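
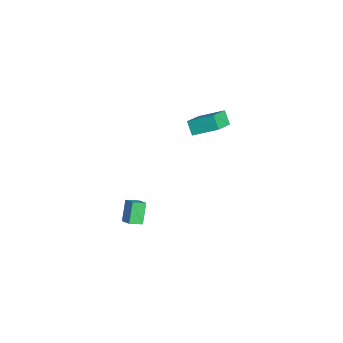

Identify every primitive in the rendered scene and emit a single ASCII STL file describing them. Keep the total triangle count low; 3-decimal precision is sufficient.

solid 
facet normal -0.537 0.302 0.788
outer loop
vertex 2.807 -3.314 -2.578
vertex 2.765 -2.531 -2.907
vertex 2.083 -3.526 -2.99
endloop
endfacet
facet normal 0.049 -0.921 0.387
outer loop
vertex 2.835 -3.949 -4.093
vertex 2.807 -3.314 -2.578
vertex 2.083 -3.526 -2.99
endloop
endfacet
facet normal -0.537 0.302 0.787
outer loop
vertex 2.083 -3.526 -2.99
vertex 2.765 -2.531 -2.907
vertex 2.041 -2.744 -3.319
endloop
endfacet
facet normal -0.842 -0.247 -0.479
outer loop
vertex 2.041 -2.744 -3.319
vertex 2.835 -3.949 -4.093
vertex 2.083 -3.526 -2.99
endloop
endfacet
facet normal 0.842 0.247 0.480
outer loop
vertex 2.807 -3.314 -2.578
vertex 3.517 -2.954 -4.01
vertex 2.765 -2.531 -2.907
endloop
endfacet
facet normal 0.051 -0.921 0.387
outer loop
vertex 3.559 -3.736 -3.681
vertex 2.807 -3.314 -2.578
vertex 2.835 -3.949 -4.093
endloop
endfacet
facet normal 0.842 0.247 0.480
outer loop
vertex 3.559 -3.736 -3.681
vertex 3.517 -2.954 -4.01
vertex 2.807 -3.314 -2.578
endloop
endfacet
facet normal -0.050 0.921 -0.387
outer loop
vertex 2.765 -2.531 -2.907
vertex 3.517 -2.954 -4.01
vertex 2.041 -2.744 -3.319
endloop
endfacet
facet normal -0.842 -0.247 -0.480
outer loop
vertex 2.793 -3.166 -4.422
vertex 2.835 -3.949 -4.093
vertex 2.041 -2.744 -3.319
endloop
endfacet
facet normal -0.050 0.921 -0.386
outer loop
vertex 2.041 -2.744 -3.319
vertex 3.517 -2.954 -4.01
vertex 2.793 -3.166 -4.422
endloop
endfacet
facet normal 0.537 -0.302 -0.788
outer loop
vertex 2.793 -3.166 -4.422
vertex 3.559 -3.736 -3.681
vertex 2.835 -3.949 -4.093
endloop
endfacet
facet normal 0.537 -0.303 -0.788
outer loop
vertex 3.517 -2.954 -4.01
vertex 3.559 -3.736 -3.681
vertex 2.793 -3.166 -4.422
endloop
endfacet
facet normal -0.666 0.553 -0.501
outer loop
vertex 1.793 0.785 3.075
vertex 2.365 2.075 3.74
vertex 2.404 0.879 2.367
endloop
endfacet
facet normal -0.367 -0.827 -0.426
outer loop
vertex 3.695 -0.195 3.34
vertex 1.793 0.785 3.075
vertex 2.404 0.879 2.367
endloop
endfacet
facet normal -0.665 0.554 -0.501
outer loop
vertex 2.404 0.879 2.367
vertex 2.365 2.075 3.74
vertex 2.977 2.169 3.032
endloop
endfacet
facet normal 0.650 0.099 -0.753
outer loop
vertex 2.977 2.169 3.032
vertex 3.695 -0.195 3.34
vertex 2.404 0.879 2.367
endloop
endfacet
facet normal -0.650 -0.100 0.753
outer loop
vertex 1.793 0.785 3.075
vertex 3.656 1.001 4.713
vertex 2.365 2.075 3.74
endloop
endfacet
facet normal -0.367 -0.827 -0.427
outer loop
vertex 3.083 -0.289 4.048
vertex 1.793 0.785 3.075
vertex 3.695 -0.195 3.34
endloop
endfacet
facet normal -0.651 -0.099 0.753
outer loop
vertex 3.083 -0.289 4.048
vertex 3.656 1.001 4.713
vertex 1.793 0.785 3.075
endloop
endfacet
facet normal 0.366 0.827 0.427
outer loop
vertex 2.365 2.075 3.74
vertex 3.656 1.001 4.713
vertex 2.977 2.169 3.032
endloop
endfacet
facet normal 0.651 0.100 -0.753
outer loop
vertex 4.267 1.095 4.005
vertex 3.695 -0.195 3.34
vertex 2.977 2.169 3.032
endloop
endfacet
facet normal 0.367 0.827 0.426
outer loop
vertex 2.977 2.169 3.032
vertex 3.656 1.001 4.713
vertex 4.267 1.095 4.005
endloop
endfacet
facet normal 0.665 -0.553 0.501
outer loop
vertex 4.267 1.095 4.005
vertex 3.083 -0.289 4.048
vertex 3.695 -0.195 3.34
endloop
endfacet
facet normal 0.665 -0.554 0.501
outer loop
vertex 3.656 1.001 4.713
vertex 3.083 -0.289 4.048
vertex 4.267 1.095 4.005
endloop
endfacet

endsolid


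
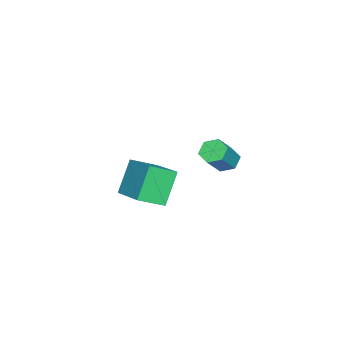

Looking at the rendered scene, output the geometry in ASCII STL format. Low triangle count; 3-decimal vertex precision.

solid 
facet normal -0.630 -0.699 -0.339
outer loop
vertex 0.463 0.378 3.993
vertex -0.157 1.161 3.532
vertex 1.27 0.268 2.721
endloop
endfacet
facet normal 0.564 -0.711 0.419
outer loop
vertex 2.397 1.519 3.328
vertex 0.463 0.378 3.993
vertex 1.27 0.268 2.721
endloop
endfacet
facet normal -0.630 -0.699 -0.339
outer loop
vertex 1.27 0.268 2.721
vertex -0.157 1.161 3.532
vertex 0.65 1.051 2.26
endloop
endfacet
facet normal 0.534 -0.073 -0.842
outer loop
vertex 0.65 1.051 2.26
vertex 2.397 1.519 3.328
vertex 1.27 0.268 2.721
endloop
endfacet
facet normal -0.534 0.073 0.842
outer loop
vertex 0.463 0.378 3.993
vertex 0.97 2.412 4.139
vertex -0.157 1.161 3.532
endloop
endfacet
facet normal 0.564 -0.711 0.419
outer loop
vertex 1.59 1.629 4.6
vertex 0.463 0.378 3.993
vertex 2.397 1.519 3.328
endloop
endfacet
facet normal -0.534 0.073 0.842
outer loop
vertex 1.59 1.629 4.6
vertex 0.97 2.412 4.139
vertex 0.463 0.378 3.993
endloop
endfacet
facet normal -0.564 0.711 -0.419
outer loop
vertex -0.157 1.161 3.532
vertex 0.97 2.412 4.139
vertex 0.65 1.051 2.26
endloop
endfacet
facet normal 0.534 -0.073 -0.842
outer loop
vertex 1.777 2.302 2.867
vertex 2.397 1.519 3.328
vertex 0.65 1.051 2.26
endloop
endfacet
facet normal -0.564 0.711 -0.419
outer loop
vertex 0.65 1.051 2.26
vertex 0.97 2.412 4.139
vertex 1.777 2.302 2.867
endloop
endfacet
facet normal 0.630 0.699 0.339
outer loop
vertex 1.777 2.302 2.867
vertex 1.59 1.629 4.6
vertex 2.397 1.519 3.328
endloop
endfacet
facet normal 0.630 0.699 0.339
outer loop
vertex 0.97 2.412 4.139
vertex 1.59 1.629 4.6
vertex 1.777 2.302 2.867
endloop
endfacet
facet normal -0.685 0.118 -0.719
outer loop
vertex -2.753 2.54 2.059
vertex -3.166 2.598 2.462
vertex -2.882 3.066 2.268
endloop
endfacet
facet normal 0.693 0.406 -0.595
outer loop
vertex -2.753 2.54 2.059
vertex -2.882 3.066 2.268
vertex -1.841 2.383 3.014
endloop
endfacet
facet normal 0.693 0.407 -0.594
outer loop
vertex -1.841 2.383 3.014
vertex -2.882 3.066 2.268
vertex -1.97 2.909 3.224
endloop
endfacet
facet normal 0.686 -0.119 0.718
outer loop
vertex -1.841 2.383 3.014
vertex -1.97 2.909 3.224
vertex -2.254 2.442 3.418
endloop
endfacet
facet normal -0.685 0.118 -0.719
outer loop
vertex -2.882 3.066 2.268
vertex -3.166 2.598 2.462
vertex -3.295 3.124 2.671
endloop
endfacet
facet normal 0.154 0.988 0.015
outer loop
vertex -2.882 3.066 2.268
vertex -3.295 3.124 2.671
vertex -1.97 2.909 3.224
endloop
endfacet
facet normal 0.154 0.988 0.015
outer loop
vertex -1.97 2.909 3.224
vertex -3.295 3.124 2.671
vertex -2.383 2.967 3.627
endloop
endfacet
facet normal 0.685 -0.118 0.719
outer loop
vertex -1.97 2.909 3.224
vertex -2.383 2.967 3.627
vertex -2.254 2.442 3.418
endloop
endfacet
facet normal -0.686 0.117 -0.718
outer loop
vertex -3.295 3.124 2.671
vertex -3.166 2.598 2.462
vertex -3.579 2.657 2.866
endloop
endfacet
facet normal -0.539 0.582 0.609
outer loop
vertex -3.295 3.124 2.671
vertex -3.579 2.657 2.866
vertex -2.383 2.967 3.627
endloop
endfacet
facet normal -0.539 0.581 0.610
outer loop
vertex -2.383 2.967 3.627
vertex -3.579 2.657 2.866
vertex -2.667 2.5 3.821
endloop
endfacet
facet normal 0.685 -0.118 0.719
outer loop
vertex -2.383 2.967 3.627
vertex -2.667 2.5 3.821
vertex -2.254 2.442 3.418
endloop
endfacet
facet normal -0.686 0.119 -0.718
outer loop
vertex -3.579 2.657 2.866
vertex -3.166 2.598 2.462
vertex -3.45 2.131 2.656
endloop
endfacet
facet normal -0.693 -0.407 0.595
outer loop
vertex -3.579 2.657 2.866
vertex -3.45 2.131 2.656
vertex -2.667 2.5 3.821
endloop
endfacet
facet normal -0.694 -0.406 0.595
outer loop
vertex -2.667 2.5 3.821
vertex -3.45 2.131 2.656
vertex -2.538 1.974 3.612
endloop
endfacet
facet normal 0.685 -0.118 0.719
outer loop
vertex -2.667 2.5 3.821
vertex -2.538 1.974 3.612
vertex -2.254 2.442 3.418
endloop
endfacet
facet normal -0.685 0.118 -0.719
outer loop
vertex -3.45 2.131 2.656
vertex -3.166 2.598 2.462
vertex -3.037 2.073 2.253
endloop
endfacet
facet normal -0.154 -0.988 -0.015
outer loop
vertex -3.45 2.131 2.656
vertex -3.037 2.073 2.253
vertex -2.538 1.974 3.612
endloop
endfacet
facet normal -0.154 -0.988 -0.015
outer loop
vertex -2.538 1.974 3.612
vertex -3.037 2.073 2.253
vertex -2.125 1.916 3.209
endloop
endfacet
facet normal 0.685 -0.118 0.719
outer loop
vertex -2.538 1.974 3.612
vertex -2.125 1.916 3.209
vertex -2.254 2.442 3.418
endloop
endfacet
facet normal -0.685 0.118 -0.719
outer loop
vertex -3.037 2.073 2.253
vertex -3.166 2.598 2.462
vertex -2.753 2.54 2.059
endloop
endfacet
facet normal 0.539 -0.581 -0.610
outer loop
vertex -3.037 2.073 2.253
vertex -2.753 2.54 2.059
vertex -2.125 1.916 3.209
endloop
endfacet
facet normal 0.538 -0.582 -0.610
outer loop
vertex -2.125 1.916 3.209
vertex -2.753 2.54 2.059
vertex -1.841 2.383 3.014
endloop
endfacet
facet normal 0.686 -0.117 0.718
outer loop
vertex -2.125 1.916 3.209
vertex -1.841 2.383 3.014
vertex -2.254 2.442 3.418
endloop
endfacet

endsolid


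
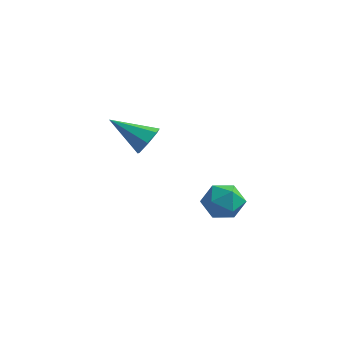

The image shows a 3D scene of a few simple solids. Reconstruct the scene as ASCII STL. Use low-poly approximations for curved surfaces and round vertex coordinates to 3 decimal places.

solid 
facet normal -0.478 0.621 0.621
outer loop
vertex 2.969 -0.834 -2.807
vertex 3.142 -1.361 -2.147
vertex 3.694 -0.731 -2.352
endloop
endfacet
facet normal -0.188 0.979 0.077
outer loop
vertex 2.969 -0.834 -2.807
vertex 3.694 -0.731 -2.352
vertex 3.711 -0.66 -3.211
endloop
endfacet
facet normal -0.456 0.715 -0.530
outer loop
vertex 2.969 -0.834 -2.807
vertex 3.711 -0.66 -3.211
vertex 3.17 -1.247 -3.537
endloop
endfacet
facet normal -0.912 0.194 -0.361
outer loop
vertex 2.969 -0.834 -2.807
vertex 3.17 -1.247 -3.537
vertex 2.818 -1.68 -2.88
endloop
endfacet
facet normal -0.927 0.135 0.351
outer loop
vertex 2.969 -0.834 -2.807
vertex 2.818 -1.68 -2.88
vertex 3.142 -1.361 -2.147
endloop
endfacet
facet normal 0.515 0.853 0.081
outer loop
vertex 3.711 -0.66 -3.211
vertex 3.694 -0.731 -2.352
vertex 4.342 -1.08 -2.8
endloop
endfacet
facet normal 0.045 0.274 0.961
outer loop
vertex 3.694 -0.731 -2.352
vertex 3.142 -1.361 -2.147
vertex 3.99 -1.513 -2.143
endloop
endfacet
facet normal -0.681 -0.511 0.524
outer loop
vertex 3.142 -1.361 -2.147
vertex 2.818 -1.68 -2.88
vertex 3.449 -2.1 -2.469
endloop
endfacet
facet normal -0.658 -0.417 -0.627
outer loop
vertex 2.818 -1.68 -2.88
vertex 3.17 -1.247 -3.537
vertex 3.466 -2.029 -3.328
endloop
endfacet
facet normal 0.081 0.426 -0.901
outer loop
vertex 3.17 -1.247 -3.537
vertex 3.711 -0.66 -3.211
vertex 4.018 -1.399 -3.533
endloop
endfacet
facet normal 0.912 -0.194 0.361
outer loop
vertex 4.191 -1.926 -2.873
vertex 4.342 -1.08 -2.8
vertex 3.99 -1.513 -2.143
endloop
endfacet
facet normal 0.456 -0.715 0.530
outer loop
vertex 4.191 -1.926 -2.873
vertex 3.99 -1.513 -2.143
vertex 3.449 -2.1 -2.469
endloop
endfacet
facet normal 0.188 -0.979 -0.077
outer loop
vertex 4.191 -1.926 -2.873
vertex 3.449 -2.1 -2.469
vertex 3.466 -2.029 -3.328
endloop
endfacet
facet normal 0.478 -0.621 -0.621
outer loop
vertex 4.191 -1.926 -2.873
vertex 3.466 -2.029 -3.328
vertex 4.018 -1.399 -3.533
endloop
endfacet
facet normal 0.927 -0.135 -0.351
outer loop
vertex 4.191 -1.926 -2.873
vertex 4.018 -1.399 -3.533
vertex 4.342 -1.08 -2.8
endloop
endfacet
facet normal 0.658 0.417 0.627
outer loop
vertex 3.99 -1.513 -2.143
vertex 4.342 -1.08 -2.8
vertex 3.694 -0.731 -2.352
endloop
endfacet
facet normal -0.081 -0.426 0.901
outer loop
vertex 3.449 -2.1 -2.469
vertex 3.99 -1.513 -2.143
vertex 3.142 -1.361 -2.147
endloop
endfacet
facet normal -0.515 -0.853 -0.081
outer loop
vertex 3.466 -2.029 -3.328
vertex 3.449 -2.1 -2.469
vertex 2.818 -1.68 -2.88
endloop
endfacet
facet normal -0.045 -0.274 -0.961
outer loop
vertex 4.018 -1.399 -3.533
vertex 3.466 -2.029 -3.328
vertex 3.17 -1.247 -3.537
endloop
endfacet
facet normal 0.681 0.511 -0.524
outer loop
vertex 4.342 -1.08 -2.8
vertex 4.018 -1.399 -3.533
vertex 3.711 -0.66 -3.211
endloop
endfacet
facet normal 0.840 0.147 -0.523
outer loop
vertex 0.16 0.253 -1.059
vertex -0.227 0.321 -1.662
vertex -0.027 0.832 -1.197
endloop
endfacet
facet normal 0.135 0.271 0.953
outer loop
vertex 0.16 0.253 -1.059
vertex -0.027 0.832 -1.197
vertex -1.713 0.059 -0.738
endloop
endfacet
facet normal 0.840 0.147 -0.523
outer loop
vertex -0.027 0.832 -1.197
vertex -0.227 0.321 -1.662
vertex -0.365 1.027 -1.685
endloop
endfacet
facet normal -0.244 0.830 0.501
outer loop
vertex -0.027 0.832 -1.197
vertex -0.365 1.027 -1.685
vertex -1.713 0.059 -0.738
endloop
endfacet
facet normal 0.840 0.147 -0.523
outer loop
vertex -0.365 1.027 -1.685
vertex -0.227 0.321 -1.662
vertex -0.599 0.69 -2.156
endloop
endfacet
facet normal -0.658 0.727 -0.193
outer loop
vertex -0.365 1.027 -1.685
vertex -0.599 0.69 -2.156
vertex -1.713 0.059 -0.738
endloop
endfacet
facet normal 0.840 0.147 -0.523
outer loop
vertex -0.599 0.69 -2.156
vertex -0.227 0.321 -1.662
vertex -0.553 0.074 -2.255
endloop
endfacet
facet normal -0.794 0.038 -0.607
outer loop
vertex -0.599 0.69 -2.156
vertex -0.553 0.074 -2.255
vertex -1.713 0.059 -0.738
endloop
endfacet
facet normal 0.839 0.148 -0.523
outer loop
vertex -0.553 0.074 -2.255
vertex -0.227 0.321 -1.662
vertex -0.261 -0.355 -1.908
endloop
endfacet
facet normal -0.549 -0.719 -0.427
outer loop
vertex -0.553 0.074 -2.255
vertex -0.261 -0.355 -1.908
vertex -1.713 0.059 -0.738
endloop
endfacet
facet normal 0.840 0.148 -0.522
outer loop
vertex -0.261 -0.355 -1.908
vertex -0.227 0.321 -1.662
vertex 0.056 -0.276 -1.376
endloop
endfacet
facet normal -0.109 -0.972 0.209
outer loop
vertex -0.261 -0.355 -1.908
vertex 0.056 -0.276 -1.376
vertex -1.713 0.059 -0.738
endloop
endfacet
facet normal 0.840 0.148 -0.522
outer loop
vertex 0.056 -0.276 -1.376
vertex -0.227 0.321 -1.662
vertex 0.16 0.253 -1.059
endloop
endfacet
facet normal 0.196 -0.532 0.824
outer loop
vertex 0.056 -0.276 -1.376
vertex 0.16 0.253 -1.059
vertex -1.713 0.059 -0.738
endloop
endfacet

endsolid


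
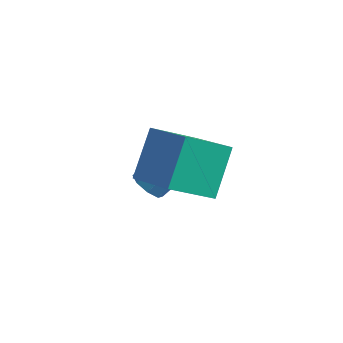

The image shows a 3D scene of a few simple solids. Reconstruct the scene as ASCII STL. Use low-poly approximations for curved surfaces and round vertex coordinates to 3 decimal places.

solid 
facet normal -0.409 -0.583 -0.702
outer loop
vertex -1.304 2.838 -4.401
vertex -1.622 3.314 -4.611
vertex -1.074 3.074 -4.731
endloop
endfacet
facet normal 0.768 -0.636 0.081
outer loop
vertex -1.304 2.838 -4.401
vertex -1.074 3.074 -4.731
vertex -0.58 3.87 -3.158
endloop
endfacet
facet normal 0.768 -0.636 0.080
outer loop
vertex -0.58 3.87 -3.158
vertex -1.074 3.074 -4.731
vertex -0.35 4.106 -3.489
endloop
endfacet
facet normal 0.409 0.584 0.701
outer loop
vertex -0.58 3.87 -3.158
vertex -0.35 4.106 -3.489
vertex -0.898 4.346 -3.369
endloop
endfacet
facet normal -0.409 -0.583 -0.702
outer loop
vertex -1.074 3.074 -4.731
vertex -1.622 3.314 -4.611
vertex -1.165 3.451 -4.991
endloop
endfacet
facet normal 0.891 -0.091 -0.444
outer loop
vertex -1.074 3.074 -4.731
vertex -1.165 3.451 -4.991
vertex -0.35 4.106 -3.489
endloop
endfacet
facet normal 0.891 -0.091 -0.444
outer loop
vertex -0.35 4.106 -3.489
vertex -1.165 3.451 -4.991
vertex -0.441 4.483 -3.749
endloop
endfacet
facet normal 0.409 0.583 0.702
outer loop
vertex -0.35 4.106 -3.489
vertex -0.441 4.483 -3.749
vertex -0.898 4.346 -3.369
endloop
endfacet
facet normal -0.409 -0.584 -0.702
outer loop
vertex -1.165 3.451 -4.991
vertex -1.622 3.314 -4.611
vertex -1.524 3.748 -5.029
endloop
endfacet
facet normal 0.493 0.506 -0.708
outer loop
vertex -1.165 3.451 -4.991
vertex -1.524 3.748 -5.029
vertex -0.441 4.483 -3.749
endloop
endfacet
facet normal 0.492 0.507 -0.708
outer loop
vertex -0.441 4.483 -3.749
vertex -1.524 3.748 -5.029
vertex -0.8 4.78 -3.786
endloop
endfacet
facet normal 0.409 0.582 0.702
outer loop
vertex -0.441 4.483 -3.749
vertex -0.8 4.78 -3.786
vertex -0.898 4.346 -3.369
endloop
endfacet
facet normal -0.408 -0.584 -0.702
outer loop
vertex -1.524 3.748 -5.029
vertex -1.622 3.314 -4.611
vertex -1.94 3.79 -4.822
endloop
endfacet
facet normal -0.195 0.807 -0.557
outer loop
vertex -1.524 3.748 -5.029
vertex -1.94 3.79 -4.822
vertex -0.8 4.78 -3.786
endloop
endfacet
facet normal -0.195 0.807 -0.557
outer loop
vertex -0.8 4.78 -3.786
vertex -1.94 3.79 -4.822
vertex -1.216 4.822 -3.579
endloop
endfacet
facet normal 0.408 0.583 0.703
outer loop
vertex -0.8 4.78 -3.786
vertex -1.216 4.822 -3.579
vertex -0.898 4.346 -3.369
endloop
endfacet
facet normal -0.409 -0.584 -0.701
outer loop
vertex -1.94 3.79 -4.822
vertex -1.622 3.314 -4.611
vertex -2.17 3.554 -4.491
endloop
endfacet
facet normal -0.768 0.636 -0.080
outer loop
vertex -1.94 3.79 -4.822
vertex -2.17 3.554 -4.491
vertex -1.216 4.822 -3.579
endloop
endfacet
facet normal -0.768 0.636 -0.081
outer loop
vertex -1.216 4.822 -3.579
vertex -2.17 3.554 -4.491
vertex -1.446 4.586 -3.249
endloop
endfacet
facet normal 0.409 0.583 0.702
outer loop
vertex -1.216 4.822 -3.579
vertex -1.446 4.586 -3.249
vertex -0.898 4.346 -3.369
endloop
endfacet
facet normal -0.409 -0.583 -0.702
outer loop
vertex -2.17 3.554 -4.491
vertex -1.622 3.314 -4.611
vertex -2.079 3.177 -4.231
endloop
endfacet
facet normal -0.891 0.091 0.444
outer loop
vertex -2.17 3.554 -4.491
vertex -2.079 3.177 -4.231
vertex -1.446 4.586 -3.249
endloop
endfacet
facet normal -0.891 0.091 0.444
outer loop
vertex -1.446 4.586 -3.249
vertex -2.079 3.177 -4.231
vertex -1.355 4.209 -2.989
endloop
endfacet
facet normal 0.409 0.583 0.702
outer loop
vertex -1.446 4.586 -3.249
vertex -1.355 4.209 -2.989
vertex -0.898 4.346 -3.369
endloop
endfacet
facet normal -0.409 -0.582 -0.702
outer loop
vertex -2.079 3.177 -4.231
vertex -1.622 3.314 -4.611
vertex -1.72 2.88 -4.194
endloop
endfacet
facet normal -0.492 -0.507 0.708
outer loop
vertex -2.079 3.177 -4.231
vertex -1.72 2.88 -4.194
vertex -1.355 4.209 -2.989
endloop
endfacet
facet normal -0.493 -0.506 0.707
outer loop
vertex -1.355 4.209 -2.989
vertex -1.72 2.88 -4.194
vertex -0.996 3.912 -2.951
endloop
endfacet
facet normal 0.409 0.584 0.702
outer loop
vertex -1.355 4.209 -2.989
vertex -0.996 3.912 -2.951
vertex -0.898 4.346 -3.369
endloop
endfacet
facet normal -0.408 -0.583 -0.703
outer loop
vertex -1.72 2.88 -4.194
vertex -1.622 3.314 -4.611
vertex -1.304 2.838 -4.401
endloop
endfacet
facet normal 0.195 -0.807 0.557
outer loop
vertex -1.72 2.88 -4.194
vertex -1.304 2.838 -4.401
vertex -0.996 3.912 -2.951
endloop
endfacet
facet normal 0.195 -0.807 0.557
outer loop
vertex -0.996 3.912 -2.951
vertex -1.304 2.838 -4.401
vertex -0.58 3.87 -3.158
endloop
endfacet
facet normal 0.408 0.584 0.702
outer loop
vertex -0.996 3.912 -2.951
vertex -0.58 3.87 -3.158
vertex -0.898 4.346 -3.369
endloop
endfacet
facet normal -0.503 -0.689 0.522
outer loop
vertex 0.75 1.811 -0.141
vertex -0.887 2.423 -0.912
vertex 0.951 0.634 -1.501
endloop
endfacet
facet normal 0.857 -0.320 0.404
outer loop
vertex 1.787 1.777 -2.368
vertex 0.75 1.811 -0.141
vertex 0.951 0.634 -1.501
endloop
endfacet
facet normal -0.503 -0.689 0.522
outer loop
vertex 0.951 0.634 -1.501
vertex -0.887 2.423 -0.912
vertex -0.686 1.245 -2.273
endloop
endfacet
facet normal 0.111 -0.651 -0.751
outer loop
vertex -0.686 1.245 -2.273
vertex 1.787 1.777 -2.368
vertex 0.951 0.634 -1.501
endloop
endfacet
facet normal -0.111 0.651 0.751
outer loop
vertex 0.75 1.811 -0.141
vertex -0.051 3.566 -1.779
vertex -0.887 2.423 -0.912
endloop
endfacet
facet normal 0.857 -0.320 0.404
outer loop
vertex 1.586 2.955 -1.007
vertex 0.75 1.811 -0.141
vertex 1.787 1.777 -2.368
endloop
endfacet
facet normal -0.112 0.650 0.751
outer loop
vertex 1.586 2.955 -1.007
vertex -0.051 3.566 -1.779
vertex 0.75 1.811 -0.141
endloop
endfacet
facet normal -0.857 0.320 -0.404
outer loop
vertex -0.887 2.423 -0.912
vertex -0.051 3.566 -1.779
vertex -0.686 1.245 -2.273
endloop
endfacet
facet normal 0.111 -0.650 -0.752
outer loop
vertex 0.15 2.389 -3.139
vertex 1.787 1.777 -2.368
vertex -0.686 1.245 -2.273
endloop
endfacet
facet normal -0.857 0.320 -0.404
outer loop
vertex -0.686 1.245 -2.273
vertex -0.051 3.566 -1.779
vertex 0.15 2.389 -3.139
endloop
endfacet
facet normal 0.503 0.689 -0.522
outer loop
vertex 0.15 2.389 -3.139
vertex 1.586 2.955 -1.007
vertex 1.787 1.777 -2.368
endloop
endfacet
facet normal 0.503 0.689 -0.522
outer loop
vertex -0.051 3.566 -1.779
vertex 1.586 2.955 -1.007
vertex 0.15 2.389 -3.139
endloop
endfacet

endsolid


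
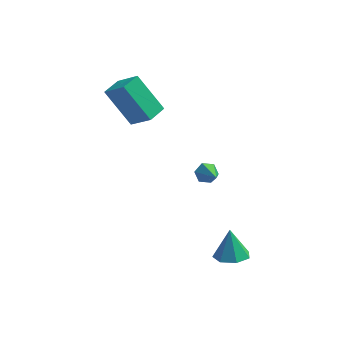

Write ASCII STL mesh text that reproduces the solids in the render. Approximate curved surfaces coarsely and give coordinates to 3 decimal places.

solid 
facet normal 0.114 -0.342 -0.933
outer loop
vertex 4.457 -3.572 -0.904
vertex 3.718 -3.382 -1.064
vertex 4.36 -2.947 -1.145
endloop
endfacet
facet normal 0.821 0.312 0.479
outer loop
vertex 4.457 -3.572 -0.904
vertex 4.36 -2.947 -1.145
vertex 3.562 -2.918 0.204
endloop
endfacet
facet normal 0.114 -0.342 -0.933
outer loop
vertex 4.36 -2.947 -1.145
vertex 3.718 -3.382 -1.064
vertex 3.779 -2.65 -1.325
endloop
endfacet
facet normal 0.392 0.895 0.213
outer loop
vertex 4.36 -2.947 -1.145
vertex 3.779 -2.65 -1.325
vertex 3.562 -2.918 0.204
endloop
endfacet
facet normal 0.115 -0.342 -0.933
outer loop
vertex 3.779 -2.65 -1.325
vertex 3.718 -3.382 -1.064
vertex 3.152 -2.904 -1.309
endloop
endfacet
facet normal -0.371 0.922 0.109
outer loop
vertex 3.779 -2.65 -1.325
vertex 3.152 -2.904 -1.309
vertex 3.562 -2.918 0.204
endloop
endfacet
facet normal 0.116 -0.341 -0.933
outer loop
vertex 3.152 -2.904 -1.309
vertex 3.718 -3.382 -1.064
vertex 2.951 -3.519 -1.109
endloop
endfacet
facet normal -0.895 0.372 0.246
outer loop
vertex 3.152 -2.904 -1.309
vertex 2.951 -3.519 -1.109
vertex 3.562 -2.918 0.204
endloop
endfacet
facet normal 0.116 -0.342 -0.933
outer loop
vertex 2.951 -3.519 -1.109
vertex 3.718 -3.382 -1.064
vertex 3.328 -4.03 -0.875
endloop
endfacet
facet normal -0.784 -0.340 0.520
outer loop
vertex 2.951 -3.519 -1.109
vertex 3.328 -4.03 -0.875
vertex 3.562 -2.918 0.204
endloop
endfacet
facet normal 0.115 -0.341 -0.933
outer loop
vertex 3.328 -4.03 -0.875
vertex 3.718 -3.382 -1.064
vertex 3.998 -4.054 -0.784
endloop
endfacet
facet normal -0.123 -0.678 0.725
outer loop
vertex 3.328 -4.03 -0.875
vertex 3.998 -4.054 -0.784
vertex 3.562 -2.918 0.204
endloop
endfacet
facet normal 0.114 -0.341 -0.933
outer loop
vertex 3.998 -4.054 -0.784
vertex 3.718 -3.382 -1.064
vertex 4.457 -3.572 -0.904
endloop
endfacet
facet normal 0.592 -0.388 0.707
outer loop
vertex 3.998 -4.054 -0.784
vertex 4.457 -3.572 -0.904
vertex 3.562 -2.918 0.204
endloop
endfacet
facet normal -0.394 0.742 -0.542
outer loop
vertex 2.576 -0.607 2.199
vertex 2.316 -0.954 1.913
vertex 2.099 -0.756 2.342
endloop
endfacet
facet normal 0.168 0.348 0.922
outer loop
vertex 2.576 -0.607 2.199
vertex 2.099 -0.756 2.342
vertex 2.864 -1.986 2.667
endloop
endfacet
facet normal -0.396 0.741 -0.542
outer loop
vertex 2.099 -0.756 2.342
vertex 2.316 -0.954 1.913
vertex 1.839 -1.104 2.056
endloop
endfacet
facet normal -0.612 -0.177 0.771
outer loop
vertex 2.099 -0.756 2.342
vertex 1.839 -1.104 2.056
vertex 2.864 -1.986 2.667
endloop
endfacet
facet normal -0.396 0.741 -0.542
outer loop
vertex 1.839 -1.104 2.056
vertex 2.316 -0.954 1.913
vertex 2.056 -1.302 1.627
endloop
endfacet
facet normal -0.657 -0.753 0.015
outer loop
vertex 1.839 -1.104 2.056
vertex 2.056 -1.302 1.627
vertex 2.864 -1.986 2.667
endloop
endfacet
facet normal -0.396 0.741 -0.542
outer loop
vertex 2.056 -1.302 1.627
vertex 2.316 -0.954 1.913
vertex 2.533 -1.152 1.484
endloop
endfacet
facet normal 0.077 -0.805 -0.589
outer loop
vertex 2.056 -1.302 1.627
vertex 2.533 -1.152 1.484
vertex 2.864 -1.986 2.667
endloop
endfacet
facet normal -0.394 0.742 -0.542
outer loop
vertex 2.533 -1.152 1.484
vertex 2.316 -0.954 1.913
vertex 2.793 -0.805 1.77
endloop
endfacet
facet normal 0.855 -0.280 -0.437
outer loop
vertex 2.533 -1.152 1.484
vertex 2.793 -0.805 1.77
vertex 2.864 -1.986 2.667
endloop
endfacet
facet normal -0.394 0.742 -0.542
outer loop
vertex 2.793 -0.805 1.77
vertex 2.316 -0.954 1.913
vertex 2.576 -0.607 2.199
endloop
endfacet
facet normal 0.900 0.296 0.319
outer loop
vertex 2.793 -0.805 1.77
vertex 2.576 -0.607 2.199
vertex 2.864 -1.986 2.667
endloop
endfacet
facet normal -0.592 0.255 0.764
outer loop
vertex -1.507 1.424 4.924
vertex -1.089 2.298 4.957
vertex -2.439 1.903 4.042
endloop
endfacet
facet normal -0.432 -0.901 -0.033
outer loop
vertex -1.231 1.382 2.483
vertex -1.507 1.424 4.924
vertex -2.439 1.903 4.042
endloop
endfacet
facet normal -0.592 0.255 0.764
outer loop
vertex -2.439 1.903 4.042
vertex -1.089 2.298 4.957
vertex -2.021 2.777 4.075
endloop
endfacet
facet normal -0.680 0.350 -0.644
outer loop
vertex -2.021 2.777 4.075
vertex -1.231 1.382 2.483
vertex -2.439 1.903 4.042
endloop
endfacet
facet normal 0.680 -0.350 0.644
outer loop
vertex -1.507 1.424 4.924
vertex 0.119 1.777 3.398
vertex -1.089 2.298 4.957
endloop
endfacet
facet normal -0.432 -0.901 -0.033
outer loop
vertex -0.299 0.903 3.365
vertex -1.507 1.424 4.924
vertex -1.231 1.382 2.483
endloop
endfacet
facet normal 0.680 -0.350 0.644
outer loop
vertex -0.299 0.903 3.365
vertex 0.119 1.777 3.398
vertex -1.507 1.424 4.924
endloop
endfacet
facet normal 0.432 0.901 0.033
outer loop
vertex -1.089 2.298 4.957
vertex 0.119 1.777 3.398
vertex -2.021 2.777 4.075
endloop
endfacet
facet normal -0.680 0.350 -0.644
outer loop
vertex -0.813 2.256 2.516
vertex -1.231 1.382 2.483
vertex -2.021 2.777 4.075
endloop
endfacet
facet normal 0.432 0.901 0.033
outer loop
vertex -2.021 2.777 4.075
vertex 0.119 1.777 3.398
vertex -0.813 2.256 2.516
endloop
endfacet
facet normal 0.592 -0.255 -0.764
outer loop
vertex -0.813 2.256 2.516
vertex -0.299 0.903 3.365
vertex -1.231 1.382 2.483
endloop
endfacet
facet normal 0.592 -0.255 -0.764
outer loop
vertex 0.119 1.777 3.398
vertex -0.299 0.903 3.365
vertex -0.813 2.256 2.516
endloop
endfacet

endsolid


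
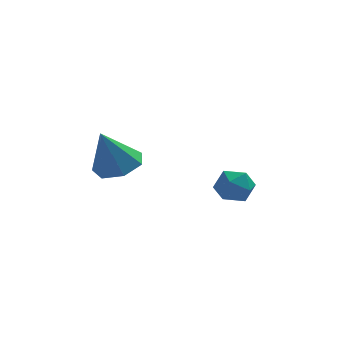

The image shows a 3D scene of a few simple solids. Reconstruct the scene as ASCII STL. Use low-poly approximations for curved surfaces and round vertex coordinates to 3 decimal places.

solid 
facet normal 0.338 0.162 -0.927
outer loop
vertex -1.844 -2.143 2.036
vertex -2.573 -2.442 1.718
vertex -2.375 -1.643 1.93
endloop
endfacet
facet normal 0.397 0.574 0.716
outer loop
vertex -1.844 -2.143 2.036
vertex -2.375 -1.643 1.93
vertex -3.107 -2.698 3.182
endloop
endfacet
facet normal 0.338 0.162 -0.927
outer loop
vertex -2.375 -1.643 1.93
vertex -2.573 -2.442 1.718
vertex -3.056 -1.744 1.664
endloop
endfacet
facet normal -0.314 0.809 0.498
outer loop
vertex -2.375 -1.643 1.93
vertex -3.056 -1.744 1.664
vertex -3.107 -2.698 3.182
endloop
endfacet
facet normal 0.339 0.163 -0.926
outer loop
vertex -3.056 -1.744 1.664
vertex -2.573 -2.442 1.718
vertex -3.372 -2.371 1.438
endloop
endfacet
facet normal -0.902 0.379 0.208
outer loop
vertex -3.056 -1.744 1.664
vertex -3.372 -2.371 1.438
vertex -3.107 -2.698 3.182
endloop
endfacet
facet normal 0.339 0.163 -0.927
outer loop
vertex -3.372 -2.371 1.438
vertex -2.573 -2.442 1.718
vertex -3.087 -3.051 1.423
endloop
endfacet
facet normal -0.920 -0.387 0.067
outer loop
vertex -3.372 -2.371 1.438
vertex -3.087 -3.051 1.423
vertex -3.107 -2.698 3.182
endloop
endfacet
facet normal 0.339 0.163 -0.927
outer loop
vertex -3.087 -3.051 1.423
vertex -2.573 -2.442 1.718
vertex -2.415 -3.272 1.63
endloop
endfacet
facet normal -0.357 -0.917 0.180
outer loop
vertex -3.087 -3.051 1.423
vertex -2.415 -3.272 1.63
vertex -3.107 -2.698 3.182
endloop
endfacet
facet normal 0.338 0.163 -0.927
outer loop
vertex -2.415 -3.272 1.63
vertex -2.573 -2.442 1.718
vertex -1.861 -2.868 1.903
endloop
endfacet
facet normal 0.363 -0.810 0.461
outer loop
vertex -2.415 -3.272 1.63
vertex -1.861 -2.868 1.903
vertex -3.107 -2.698 3.182
endloop
endfacet
facet normal 0.338 0.162 -0.927
outer loop
vertex -1.861 -2.868 1.903
vertex -2.573 -2.442 1.718
vertex -1.844 -2.143 2.036
endloop
endfacet
facet normal 0.699 -0.145 0.700
outer loop
vertex -1.861 -2.868 1.903
vertex -1.844 -2.143 2.036
vertex -3.107 -2.698 3.182
endloop
endfacet
facet normal 0.144 0.472 0.870
outer loop
vertex 1.364 -0.073 0.008
vertex 0.814 -0.473 0.316
vertex 1.516 -0.725 0.337
endloop
endfacet
facet normal 0.753 0.428 0.500
outer loop
vertex 1.364 -0.073 0.008
vertex 1.516 -0.725 0.337
vertex 1.844 -0.548 -0.309
endloop
endfacet
facet normal 0.653 0.746 -0.130
outer loop
vertex 1.364 -0.073 0.008
vertex 1.844 -0.548 -0.309
vertex 1.345 -0.185 -0.729
endloop
endfacet
facet normal -0.019 0.989 -0.150
outer loop
vertex 1.364 -0.073 0.008
vertex 1.345 -0.185 -0.729
vertex 0.708 -0.139 -0.343
endloop
endfacet
facet normal -0.333 0.818 0.468
outer loop
vertex 1.364 -0.073 0.008
vertex 0.708 -0.139 -0.343
vertex 0.814 -0.473 0.316
endloop
endfacet
facet normal 0.888 -0.262 0.379
outer loop
vertex 1.844 -0.548 -0.309
vertex 1.516 -0.725 0.337
vertex 1.592 -1.241 -0.197
endloop
endfacet
facet normal -0.098 -0.191 0.977
outer loop
vertex 1.516 -0.725 0.337
vertex 0.814 -0.473 0.316
vertex 0.955 -1.195 0.189
endloop
endfacet
facet normal -0.870 0.369 0.327
outer loop
vertex 0.814 -0.473 0.316
vertex 0.708 -0.139 -0.343
vertex 0.456 -0.832 -0.231
endloop
endfacet
facet normal -0.362 0.644 -0.674
outer loop
vertex 0.708 -0.139 -0.343
vertex 1.345 -0.185 -0.729
vertex 0.784 -0.655 -0.877
endloop
endfacet
facet normal 0.724 0.254 -0.641
outer loop
vertex 1.345 -0.185 -0.729
vertex 1.844 -0.548 -0.309
vertex 1.486 -0.907 -0.856
endloop
endfacet
facet normal 0.019 -0.989 0.150
outer loop
vertex 0.936 -1.307 -0.548
vertex 1.592 -1.241 -0.197
vertex 0.955 -1.195 0.189
endloop
endfacet
facet normal -0.653 -0.746 0.130
outer loop
vertex 0.936 -1.307 -0.548
vertex 0.955 -1.195 0.189
vertex 0.456 -0.832 -0.231
endloop
endfacet
facet normal -0.753 -0.428 -0.500
outer loop
vertex 0.936 -1.307 -0.548
vertex 0.456 -0.832 -0.231
vertex 0.784 -0.655 -0.877
endloop
endfacet
facet normal -0.144 -0.472 -0.870
outer loop
vertex 0.936 -1.307 -0.548
vertex 0.784 -0.655 -0.877
vertex 1.486 -0.907 -0.856
endloop
endfacet
facet normal 0.333 -0.818 -0.468
outer loop
vertex 0.936 -1.307 -0.548
vertex 1.486 -0.907 -0.856
vertex 1.592 -1.241 -0.197
endloop
endfacet
facet normal 0.362 -0.644 0.674
outer loop
vertex 0.955 -1.195 0.189
vertex 1.592 -1.241 -0.197
vertex 1.516 -0.725 0.337
endloop
endfacet
facet normal -0.724 -0.254 0.641
outer loop
vertex 0.456 -0.832 -0.231
vertex 0.955 -1.195 0.189
vertex 0.814 -0.473 0.316
endloop
endfacet
facet normal -0.888 0.262 -0.379
outer loop
vertex 0.784 -0.655 -0.877
vertex 0.456 -0.832 -0.231
vertex 0.708 -0.139 -0.343
endloop
endfacet
facet normal 0.098 0.191 -0.977
outer loop
vertex 1.486 -0.907 -0.856
vertex 0.784 -0.655 -0.877
vertex 1.345 -0.185 -0.729
endloop
endfacet
facet normal 0.870 -0.369 -0.327
outer loop
vertex 1.592 -1.241 -0.197
vertex 1.486 -0.907 -0.856
vertex 1.844 -0.548 -0.309
endloop
endfacet

endsolid


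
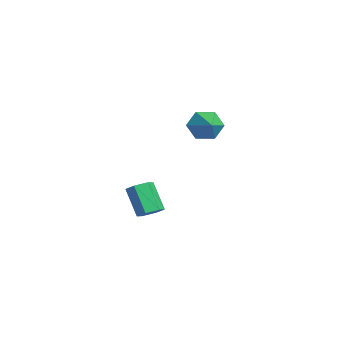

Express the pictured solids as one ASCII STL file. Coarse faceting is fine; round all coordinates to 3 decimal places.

solid 
facet normal -0.918 0.083 -0.388
outer loop
vertex 0.313 1.917 2.469
vertex -0.087 1.518 3.33
vertex 0.041 2.537 3.245
endloop
endfacet
facet normal 0.697 0.659 -0.282
outer loop
vertex 0.313 1.917 2.469
vertex 0.041 2.537 3.245
vertex 1.427 1.382 3.97
endloop
endfacet
facet normal -0.918 0.083 -0.389
outer loop
vertex 0.041 2.537 3.245
vertex -0.087 1.518 3.33
vertex -0.36 2.138 4.106
endloop
endfacet
facet normal 0.365 0.768 0.526
outer loop
vertex 0.041 2.537 3.245
vertex -0.36 2.138 4.106
vertex 1.427 1.382 3.97
endloop
endfacet
facet normal -0.918 0.082 -0.388
outer loop
vertex -0.36 2.138 4.106
vertex -0.087 1.518 3.33
vertex -0.487 1.119 4.191
endloop
endfacet
facet normal 0.105 0.070 0.992
outer loop
vertex -0.36 2.138 4.106
vertex -0.487 1.119 4.191
vertex 1.427 1.382 3.97
endloop
endfacet
facet normal -0.918 0.083 -0.388
outer loop
vertex -0.487 1.119 4.191
vertex -0.087 1.518 3.33
vertex -0.215 0.5 3.414
endloop
endfacet
facet normal 0.177 -0.739 0.650
outer loop
vertex -0.487 1.119 4.191
vertex -0.215 0.5 3.414
vertex 1.427 1.382 3.97
endloop
endfacet
facet normal -0.918 0.083 -0.388
outer loop
vertex -0.215 0.5 3.414
vertex -0.087 1.518 3.33
vertex 0.185 0.899 2.553
endloop
endfacet
facet normal 0.508 -0.847 -0.157
outer loop
vertex -0.215 0.5 3.414
vertex 0.185 0.899 2.553
vertex 1.427 1.382 3.97
endloop
endfacet
facet normal -0.918 0.083 -0.388
outer loop
vertex 0.185 0.899 2.553
vertex -0.087 1.518 3.33
vertex 0.313 1.917 2.469
endloop
endfacet
facet normal 0.768 -0.148 -0.623
outer loop
vertex 0.185 0.899 2.553
vertex 0.313 1.917 2.469
vertex 1.427 1.382 3.97
endloop
endfacet
facet normal 0.576 0.155 -0.803
outer loop
vertex -2.549 -0.274 -3.869
vertex -3.118 -0.604 -4.341
vertex -3.126 0.192 -4.193
endloop
endfacet
facet normal 0.400 0.803 0.442
outer loop
vertex -2.549 -0.274 -3.869
vertex -3.126 0.192 -4.193
vertex -3.712 -0.586 -2.247
endloop
endfacet
facet normal 0.401 0.803 0.442
outer loop
vertex -3.712 -0.586 -2.247
vertex -3.126 0.192 -4.193
vertex -4.289 -0.119 -2.572
endloop
endfacet
facet normal -0.576 -0.153 0.803
outer loop
vertex -3.712 -0.586 -2.247
vertex -4.289 -0.119 -2.572
vertex -4.282 -0.916 -2.719
endloop
endfacet
facet normal 0.576 0.155 -0.803
outer loop
vertex -3.126 0.192 -4.193
vertex -3.118 -0.604 -4.341
vertex -3.695 -0.138 -4.665
endloop
endfacet
facet normal -0.417 0.900 -0.127
outer loop
vertex -3.126 0.192 -4.193
vertex -3.695 -0.138 -4.665
vertex -4.289 -0.119 -2.572
endloop
endfacet
facet normal -0.417 0.900 -0.126
outer loop
vertex -4.289 -0.119 -2.572
vertex -3.695 -0.138 -4.665
vertex -4.859 -0.449 -3.044
endloop
endfacet
facet normal -0.576 -0.153 0.803
outer loop
vertex -4.289 -0.119 -2.572
vertex -4.859 -0.449 -3.044
vertex -4.282 -0.916 -2.719
endloop
endfacet
facet normal 0.576 0.154 -0.803
outer loop
vertex -3.695 -0.138 -4.665
vertex -3.118 -0.604 -4.341
vertex -3.688 -0.934 -4.813
endloop
endfacet
facet normal -0.817 0.098 -0.568
outer loop
vertex -3.695 -0.138 -4.665
vertex -3.688 -0.934 -4.813
vertex -4.859 -0.449 -3.044
endloop
endfacet
facet normal -0.818 0.096 -0.568
outer loop
vertex -4.859 -0.449 -3.044
vertex -3.688 -0.934 -4.813
vertex -4.851 -1.246 -3.191
endloop
endfacet
facet normal -0.576 -0.154 0.802
outer loop
vertex -4.859 -0.449 -3.044
vertex -4.851 -1.246 -3.191
vertex -4.282 -0.916 -2.719
endloop
endfacet
facet normal 0.576 0.153 -0.803
outer loop
vertex -3.688 -0.934 -4.813
vertex -3.118 -0.604 -4.341
vertex -3.111 -1.401 -4.488
endloop
endfacet
facet normal -0.401 -0.803 -0.442
outer loop
vertex -3.688 -0.934 -4.813
vertex -3.111 -1.401 -4.488
vertex -4.851 -1.246 -3.191
endloop
endfacet
facet normal -0.401 -0.803 -0.441
outer loop
vertex -4.851 -1.246 -3.191
vertex -3.111 -1.401 -4.488
vertex -4.274 -1.712 -2.867
endloop
endfacet
facet normal -0.576 -0.155 0.803
outer loop
vertex -4.851 -1.246 -3.191
vertex -4.274 -1.712 -2.867
vertex -4.282 -0.916 -2.719
endloop
endfacet
facet normal 0.576 0.153 -0.803
outer loop
vertex -3.111 -1.401 -4.488
vertex -3.118 -0.604 -4.341
vertex -2.541 -1.071 -4.016
endloop
endfacet
facet normal 0.417 -0.900 0.126
outer loop
vertex -3.111 -1.401 -4.488
vertex -2.541 -1.071 -4.016
vertex -4.274 -1.712 -2.867
endloop
endfacet
facet normal 0.417 -0.900 0.127
outer loop
vertex -4.274 -1.712 -2.867
vertex -2.541 -1.071 -4.016
vertex -3.705 -1.382 -2.395
endloop
endfacet
facet normal -0.576 -0.155 0.803
outer loop
vertex -4.274 -1.712 -2.867
vertex -3.705 -1.382 -2.395
vertex -4.282 -0.916 -2.719
endloop
endfacet
facet normal 0.576 0.154 -0.802
outer loop
vertex -2.541 -1.071 -4.016
vertex -3.118 -0.604 -4.341
vertex -2.549 -0.274 -3.869
endloop
endfacet
facet normal 0.817 -0.097 0.568
outer loop
vertex -2.541 -1.071 -4.016
vertex -2.549 -0.274 -3.869
vertex -3.705 -1.382 -2.395
endloop
endfacet
facet normal 0.818 -0.098 0.567
outer loop
vertex -3.705 -1.382 -2.395
vertex -2.549 -0.274 -3.869
vertex -3.712 -0.586 -2.247
endloop
endfacet
facet normal -0.576 -0.154 0.803
outer loop
vertex -3.705 -1.382 -2.395
vertex -3.712 -0.586 -2.247
vertex -4.282 -0.916 -2.719
endloop
endfacet

endsolid


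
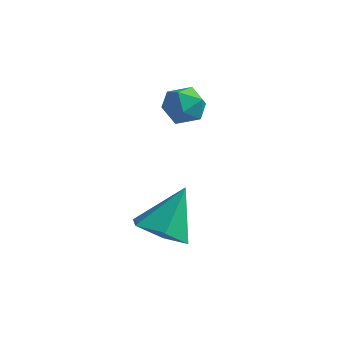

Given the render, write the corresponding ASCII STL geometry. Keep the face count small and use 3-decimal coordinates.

solid 
facet normal -0.634 -0.425 0.646
outer loop
vertex 0.055 2.396 2.309
vertex 0.315 1.597 2.038
vertex 0.732 1.994 2.708
endloop
endfacet
facet normal -0.404 0.205 0.892
outer loop
vertex 0.055 2.396 2.309
vertex 0.732 1.994 2.708
vertex 0.775 2.858 2.529
endloop
endfacet
facet normal -0.578 0.704 0.413
outer loop
vertex 0.055 2.396 2.309
vertex 0.775 2.858 2.529
vertex 0.384 2.995 1.749
endloop
endfacet
facet normal -0.915 0.383 -0.128
outer loop
vertex 0.055 2.396 2.309
vertex 0.384 2.995 1.749
vertex 0.1 2.216 1.446
endloop
endfacet
facet normal -0.949 -0.314 0.016
outer loop
vertex 0.055 2.396 2.309
vertex 0.1 2.216 1.446
vertex 0.315 1.597 2.038
endloop
endfacet
facet normal 0.309 0.178 0.934
outer loop
vertex 0.775 2.858 2.529
vertex 0.732 1.994 2.708
vertex 1.48 2.344 2.394
endloop
endfacet
facet normal -0.063 -0.841 0.537
outer loop
vertex 0.732 1.994 2.708
vertex 0.315 1.597 2.038
vertex 1.196 1.565 2.091
endloop
endfacet
facet normal -0.574 -0.661 -0.483
outer loop
vertex 0.315 1.597 2.038
vertex 0.1 2.216 1.446
vertex 0.805 1.702 1.311
endloop
endfacet
facet normal -0.519 0.468 -0.715
outer loop
vertex 0.1 2.216 1.446
vertex 0.384 2.995 1.749
vertex 0.848 2.566 1.132
endloop
endfacet
facet normal 0.026 0.987 0.160
outer loop
vertex 0.384 2.995 1.749
vertex 0.775 2.858 2.529
vertex 1.265 2.963 1.802
endloop
endfacet
facet normal 0.915 -0.383 0.128
outer loop
vertex 1.525 2.164 1.531
vertex 1.48 2.344 2.394
vertex 1.196 1.565 2.091
endloop
endfacet
facet normal 0.578 -0.704 -0.413
outer loop
vertex 1.525 2.164 1.531
vertex 1.196 1.565 2.091
vertex 0.805 1.702 1.311
endloop
endfacet
facet normal 0.404 -0.205 -0.892
outer loop
vertex 1.525 2.164 1.531
vertex 0.805 1.702 1.311
vertex 0.848 2.566 1.132
endloop
endfacet
facet normal 0.634 0.425 -0.646
outer loop
vertex 1.525 2.164 1.531
vertex 0.848 2.566 1.132
vertex 1.265 2.963 1.802
endloop
endfacet
facet normal 0.949 0.314 -0.016
outer loop
vertex 1.525 2.164 1.531
vertex 1.265 2.963 1.802
vertex 1.48 2.344 2.394
endloop
endfacet
facet normal 0.519 -0.468 0.715
outer loop
vertex 1.196 1.565 2.091
vertex 1.48 2.344 2.394
vertex 0.732 1.994 2.708
endloop
endfacet
facet normal -0.026 -0.987 -0.160
outer loop
vertex 0.805 1.702 1.311
vertex 1.196 1.565 2.091
vertex 0.315 1.597 2.038
endloop
endfacet
facet normal -0.309 -0.178 -0.934
outer loop
vertex 0.848 2.566 1.132
vertex 0.805 1.702 1.311
vertex 0.1 2.216 1.446
endloop
endfacet
facet normal 0.063 0.841 -0.537
outer loop
vertex 1.265 2.963 1.802
vertex 0.848 2.566 1.132
vertex 0.384 2.995 1.749
endloop
endfacet
facet normal 0.574 0.661 0.483
outer loop
vertex 1.48 2.344 2.394
vertex 1.265 2.963 1.802
vertex 0.775 2.858 2.529
endloop
endfacet
facet normal -0.154 -0.549 -0.822
outer loop
vertex 2.804 -1.011 -2.078
vertex 2.328 -1.783 -1.473
vertex 1.729 -0.978 -1.899
endloop
endfacet
facet normal 0.007 0.990 -0.139
outer loop
vertex 2.804 -1.011 -2.078
vertex 1.729 -0.978 -1.899
vertex 2.632 -0.697 0.153
endloop
endfacet
facet normal -0.153 -0.549 -0.822
outer loop
vertex 1.729 -0.978 -1.899
vertex 2.328 -1.783 -1.473
vertex 1.253 -1.75 -1.295
endloop
endfacet
facet normal -0.734 0.637 0.236
outer loop
vertex 1.729 -0.978 -1.899
vertex 1.253 -1.75 -1.295
vertex 2.632 -0.697 0.153
endloop
endfacet
facet normal -0.153 -0.549 -0.822
outer loop
vertex 1.253 -1.75 -1.295
vertex 2.328 -1.783 -1.473
vertex 1.852 -2.555 -0.869
endloop
endfacet
facet normal -0.675 -0.117 0.728
outer loop
vertex 1.253 -1.75 -1.295
vertex 1.852 -2.555 -0.869
vertex 2.632 -0.697 0.153
endloop
endfacet
facet normal -0.154 -0.548 -0.822
outer loop
vertex 1.852 -2.555 -0.869
vertex 2.328 -1.783 -1.473
vertex 2.926 -2.589 -1.048
endloop
endfacet
facet normal 0.125 -0.518 0.846
outer loop
vertex 1.852 -2.555 -0.869
vertex 2.926 -2.589 -1.048
vertex 2.632 -0.697 0.153
endloop
endfacet
facet normal -0.154 -0.548 -0.822
outer loop
vertex 2.926 -2.589 -1.048
vertex 2.328 -1.783 -1.473
vertex 3.403 -1.817 -1.652
endloop
endfacet
facet normal 0.866 -0.165 0.472
outer loop
vertex 2.926 -2.589 -1.048
vertex 3.403 -1.817 -1.652
vertex 2.632 -0.697 0.153
endloop
endfacet
facet normal -0.154 -0.549 -0.822
outer loop
vertex 3.403 -1.817 -1.652
vertex 2.328 -1.783 -1.473
vertex 2.804 -1.011 -2.078
endloop
endfacet
facet normal 0.808 0.589 -0.021
outer loop
vertex 3.403 -1.817 -1.652
vertex 2.804 -1.011 -2.078
vertex 2.632 -0.697 0.153
endloop
endfacet

endsolid


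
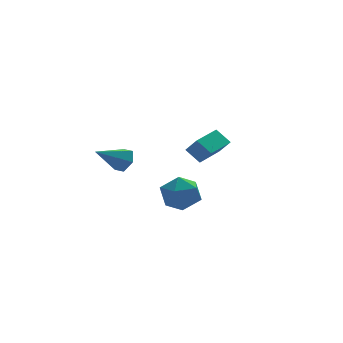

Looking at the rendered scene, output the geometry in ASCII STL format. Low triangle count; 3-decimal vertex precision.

solid 
facet normal -0.795 -0.605 -0.044
outer loop
vertex 0.696 -0.58 -0.926
vertex 0.205 0.019 -0.294
vertex 0.34 -0.056 -1.7
endloop
endfacet
facet normal 0.492 -0.599 -0.632
outer loop
vertex 1.675 0.961 -1.626
vertex 0.696 -0.58 -0.926
vertex 0.34 -0.056 -1.7
endloop
endfacet
facet normal -0.795 -0.605 -0.044
outer loop
vertex 0.34 -0.056 -1.7
vertex 0.205 0.019 -0.294
vertex -0.151 0.543 -1.068
endloop
endfacet
facet normal -0.356 0.524 -0.774
outer loop
vertex -0.151 0.543 -1.068
vertex 1.675 0.961 -1.626
vertex 0.34 -0.056 -1.7
endloop
endfacet
facet normal 0.356 -0.524 0.774
outer loop
vertex 0.696 -0.58 -0.926
vertex 1.54 1.036 -0.22
vertex 0.205 0.019 -0.294
endloop
endfacet
facet normal 0.492 -0.599 -0.632
outer loop
vertex 2.031 0.437 -0.852
vertex 0.696 -0.58 -0.926
vertex 1.675 0.961 -1.626
endloop
endfacet
facet normal 0.356 -0.524 0.774
outer loop
vertex 2.031 0.437 -0.852
vertex 1.54 1.036 -0.22
vertex 0.696 -0.58 -0.926
endloop
endfacet
facet normal -0.492 0.599 0.632
outer loop
vertex 0.205 0.019 -0.294
vertex 1.54 1.036 -0.22
vertex -0.151 0.543 -1.068
endloop
endfacet
facet normal -0.356 0.524 -0.774
outer loop
vertex 1.184 1.56 -0.994
vertex 1.675 0.961 -1.626
vertex -0.151 0.543 -1.068
endloop
endfacet
facet normal -0.492 0.599 0.632
outer loop
vertex -0.151 0.543 -1.068
vertex 1.54 1.036 -0.22
vertex 1.184 1.56 -0.994
endloop
endfacet
facet normal 0.795 0.605 0.044
outer loop
vertex 1.184 1.56 -0.994
vertex 2.031 0.437 -0.852
vertex 1.675 0.961 -1.626
endloop
endfacet
facet normal 0.795 0.605 0.044
outer loop
vertex 1.54 1.036 -0.22
vertex 2.031 0.437 -0.852
vertex 1.184 1.56 -0.994
endloop
endfacet
facet normal 0.840 0.150 -0.521
outer loop
vertex -2.079 2.518 -1.731
vertex -2.485 2.651 -2.347
vertex -2.302 3.216 -1.889
endloop
endfacet
facet normal 0.134 0.259 0.956
outer loop
vertex -2.079 2.518 -1.731
vertex -2.302 3.216 -1.889
vertex -3.955 2.389 -1.433
endloop
endfacet
facet normal 0.840 0.150 -0.521
outer loop
vertex -2.302 3.216 -1.889
vertex -2.485 2.651 -2.347
vertex -2.708 3.35 -2.505
endloop
endfacet
facet normal -0.320 0.860 0.398
outer loop
vertex -2.302 3.216 -1.889
vertex -2.708 3.35 -2.505
vertex -3.955 2.389 -1.433
endloop
endfacet
facet normal 0.840 0.150 -0.522
outer loop
vertex -2.708 3.35 -2.505
vertex -2.485 2.651 -2.347
vertex -2.892 2.785 -2.963
endloop
endfacet
facet normal -0.747 0.548 -0.377
outer loop
vertex -2.708 3.35 -2.505
vertex -2.892 2.785 -2.963
vertex -3.955 2.389 -1.433
endloop
endfacet
facet normal 0.840 0.150 -0.522
outer loop
vertex -2.892 2.785 -2.963
vertex -2.485 2.651 -2.347
vertex -2.669 2.086 -2.805
endloop
endfacet
facet normal -0.718 -0.363 -0.593
outer loop
vertex -2.892 2.785 -2.963
vertex -2.669 2.086 -2.805
vertex -3.955 2.389 -1.433
endloop
endfacet
facet normal 0.839 0.150 -0.522
outer loop
vertex -2.669 2.086 -2.805
vertex -2.485 2.651 -2.347
vertex -2.262 1.953 -2.189
endloop
endfacet
facet normal -0.263 -0.964 -0.034
outer loop
vertex -2.669 2.086 -2.805
vertex -2.262 1.953 -2.189
vertex -3.955 2.389 -1.433
endloop
endfacet
facet normal 0.840 0.150 -0.521
outer loop
vertex -2.262 1.953 -2.189
vertex -2.485 2.651 -2.347
vertex -2.079 2.518 -1.731
endloop
endfacet
facet normal 0.162 -0.653 0.740
outer loop
vertex -2.262 1.953 -2.189
vertex -2.079 2.518 -1.731
vertex -3.955 2.389 -1.433
endloop
endfacet
facet normal -0.391 0.600 0.698
outer loop
vertex -1.764 -2.418 -1.506
vertex -2.601 -3.035 -1.444
vertex -1.777 -3.211 -0.832
endloop
endfacet
facet normal 0.322 0.610 0.724
outer loop
vertex -1.764 -2.418 -1.506
vertex -1.777 -3.211 -0.832
vertex -0.918 -3.011 -1.383
endloop
endfacet
facet normal 0.563 0.822 0.087
outer loop
vertex -1.764 -2.418 -1.506
vertex -0.918 -3.011 -1.383
vertex -1.209 -2.711 -2.337
endloop
endfacet
facet normal -0.002 0.943 -0.334
outer loop
vertex -1.764 -2.418 -1.506
vertex -1.209 -2.711 -2.337
vertex -2.249 -2.726 -2.374
endloop
endfacet
facet normal -0.591 0.806 0.044
outer loop
vertex -1.764 -2.418 -1.506
vertex -2.249 -2.726 -2.374
vertex -2.601 -3.035 -1.444
endloop
endfacet
facet normal 0.549 -0.058 0.834
outer loop
vertex -0.918 -3.011 -1.383
vertex -1.777 -3.211 -0.832
vertex -1.231 -3.994 -1.246
endloop
endfacet
facet normal -0.605 -0.074 0.793
outer loop
vertex -1.777 -3.211 -0.832
vertex -2.601 -3.035 -1.444
vertex -2.271 -4.009 -1.283
endloop
endfacet
facet normal -0.929 0.259 -0.266
outer loop
vertex -2.601 -3.035 -1.444
vertex -2.249 -2.726 -2.374
vertex -2.562 -3.709 -2.237
endloop
endfacet
facet normal 0.024 0.480 -0.877
outer loop
vertex -2.249 -2.726 -2.374
vertex -1.209 -2.711 -2.337
vertex -1.703 -3.509 -2.788
endloop
endfacet
facet normal 0.938 0.285 -0.196
outer loop
vertex -1.209 -2.711 -2.337
vertex -0.918 -3.011 -1.383
vertex -0.879 -3.685 -2.176
endloop
endfacet
facet normal 0.002 -0.943 0.334
outer loop
vertex -1.716 -4.302 -2.114
vertex -1.231 -3.994 -1.246
vertex -2.271 -4.009 -1.283
endloop
endfacet
facet normal -0.563 -0.822 -0.087
outer loop
vertex -1.716 -4.302 -2.114
vertex -2.271 -4.009 -1.283
vertex -2.562 -3.709 -2.237
endloop
endfacet
facet normal -0.322 -0.610 -0.724
outer loop
vertex -1.716 -4.302 -2.114
vertex -2.562 -3.709 -2.237
vertex -1.703 -3.509 -2.788
endloop
endfacet
facet normal 0.391 -0.600 -0.698
outer loop
vertex -1.716 -4.302 -2.114
vertex -1.703 -3.509 -2.788
vertex -0.879 -3.685 -2.176
endloop
endfacet
facet normal 0.591 -0.806 -0.044
outer loop
vertex -1.716 -4.302 -2.114
vertex -0.879 -3.685 -2.176
vertex -1.231 -3.994 -1.246
endloop
endfacet
facet normal -0.024 -0.480 0.877
outer loop
vertex -2.271 -4.009 -1.283
vertex -1.231 -3.994 -1.246
vertex -1.777 -3.211 -0.832
endloop
endfacet
facet normal -0.938 -0.285 0.196
outer loop
vertex -2.562 -3.709 -2.237
vertex -2.271 -4.009 -1.283
vertex -2.601 -3.035 -1.444
endloop
endfacet
facet normal -0.549 0.058 -0.834
outer loop
vertex -1.703 -3.509 -2.788
vertex -2.562 -3.709 -2.237
vertex -2.249 -2.726 -2.374
endloop
endfacet
facet normal 0.605 0.074 -0.793
outer loop
vertex -0.879 -3.685 -2.176
vertex -1.703 -3.509 -2.788
vertex -1.209 -2.711 -2.337
endloop
endfacet
facet normal 0.929 -0.259 0.266
outer loop
vertex -1.231 -3.994 -1.246
vertex -0.879 -3.685 -2.176
vertex -0.918 -3.011 -1.383
endloop
endfacet

endsolid


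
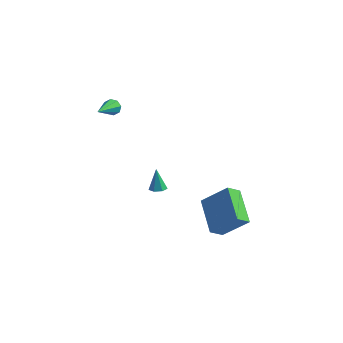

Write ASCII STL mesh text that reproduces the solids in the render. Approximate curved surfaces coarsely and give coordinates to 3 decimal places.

solid 
facet normal 0.190 -0.239 -0.952
outer loop
vertex -1.145 -1.006 -3.059
vertex -1.633 -1.139 -3.123
vertex -1.416 -0.683 -3.194
endloop
endfacet
facet normal 0.663 0.684 0.304
outer loop
vertex -1.145 -1.006 -3.059
vertex -1.416 -0.683 -3.194
vertex -1.887 -0.821 -1.857
endloop
endfacet
facet normal 0.191 -0.239 -0.952
outer loop
vertex -1.416 -0.683 -3.194
vertex -1.633 -1.139 -3.123
vertex -1.85 -0.703 -3.276
endloop
endfacet
facet normal -0.061 0.995 0.081
outer loop
vertex -1.416 -0.683 -3.194
vertex -1.85 -0.703 -3.276
vertex -1.887 -0.821 -1.857
endloop
endfacet
facet normal 0.191 -0.239 -0.952
outer loop
vertex -1.85 -0.703 -3.276
vertex -1.633 -1.139 -3.123
vertex -2.121 -1.051 -3.243
endloop
endfacet
facet normal -0.787 0.616 0.031
outer loop
vertex -1.85 -0.703 -3.276
vertex -2.121 -1.051 -3.243
vertex -1.887 -0.821 -1.857
endloop
endfacet
facet normal 0.191 -0.239 -0.952
outer loop
vertex -2.121 -1.051 -3.243
vertex -1.633 -1.139 -3.123
vertex -2.025 -1.465 -3.12
endloop
endfacet
facet normal -0.967 -0.168 0.191
outer loop
vertex -2.121 -1.051 -3.243
vertex -2.025 -1.465 -3.12
vertex -1.887 -0.821 -1.857
endloop
endfacet
facet normal 0.191 -0.239 -0.952
outer loop
vertex -2.025 -1.465 -3.12
vertex -1.633 -1.139 -3.123
vertex -1.633 -1.633 -2.999
endloop
endfacet
facet normal -0.465 -0.767 0.442
outer loop
vertex -2.025 -1.465 -3.12
vertex -1.633 -1.633 -2.999
vertex -1.887 -0.821 -1.857
endloop
endfacet
facet normal 0.190 -0.239 -0.952
outer loop
vertex -1.633 -1.633 -2.999
vertex -1.633 -1.139 -3.123
vertex -1.242 -1.429 -2.972
endloop
endfacet
facet normal 0.339 -0.729 0.594
outer loop
vertex -1.633 -1.633 -2.999
vertex -1.242 -1.429 -2.972
vertex -1.887 -0.821 -1.857
endloop
endfacet
facet normal 0.190 -0.239 -0.952
outer loop
vertex -1.242 -1.429 -2.972
vertex -1.633 -1.139 -3.123
vertex -1.145 -1.006 -3.059
endloop
endfacet
facet normal 0.842 -0.084 0.533
outer loop
vertex -1.242 -1.429 -2.972
vertex -1.145 -1.006 -3.059
vertex -1.887 -0.821 -1.857
endloop
endfacet
facet normal -0.029 0.896 -0.442
outer loop
vertex -3.532 -2.368 3.074
vertex -3.719 -2.163 3.502
vertex -3.251 -2.241 3.313
endloop
endfacet
facet normal 0.680 -0.508 -0.529
outer loop
vertex -3.532 -2.368 3.074
vertex -3.251 -2.241 3.313
vertex -3.661 -3.857 4.338
endloop
endfacet
facet normal -0.030 0.896 -0.443
outer loop
vertex -3.251 -2.241 3.313
vertex -3.719 -2.163 3.502
vertex -3.244 -2.068 3.662
endloop
endfacet
facet normal 0.977 -0.198 0.079
outer loop
vertex -3.251 -2.241 3.313
vertex -3.244 -2.068 3.662
vertex -3.661 -3.857 4.338
endloop
endfacet
facet normal -0.030 0.896 -0.444
outer loop
vertex -3.244 -2.068 3.662
vertex -3.719 -2.163 3.502
vertex -3.515 -1.95 3.918
endloop
endfacet
facet normal 0.706 0.100 0.701
outer loop
vertex -3.244 -2.068 3.662
vertex -3.515 -1.95 3.918
vertex -3.661 -3.857 4.338
endloop
endfacet
facet normal -0.032 0.896 -0.443
outer loop
vertex -3.515 -1.95 3.918
vertex -3.719 -2.163 3.502
vertex -3.905 -1.958 3.93
endloop
endfacet
facet normal 0.026 0.213 0.977
outer loop
vertex -3.515 -1.95 3.918
vertex -3.905 -1.958 3.93
vertex -3.661 -3.857 4.338
endloop
endfacet
facet normal -0.030 0.896 -0.442
outer loop
vertex -3.905 -1.958 3.93
vertex -3.719 -2.163 3.502
vertex -4.186 -2.086 3.69
endloop
endfacet
facet normal -0.667 0.074 0.742
outer loop
vertex -3.905 -1.958 3.93
vertex -4.186 -2.086 3.69
vertex -3.661 -3.857 4.338
endloop
endfacet
facet normal -0.031 0.896 -0.443
outer loop
vertex -4.186 -2.086 3.69
vertex -3.719 -2.163 3.502
vertex -4.193 -2.259 3.341
endloop
endfacet
facet normal -0.962 -0.235 0.136
outer loop
vertex -4.186 -2.086 3.69
vertex -4.193 -2.259 3.341
vertex -3.661 -3.857 4.338
endloop
endfacet
facet normal -0.031 0.896 -0.443
outer loop
vertex -4.193 -2.259 3.341
vertex -3.719 -2.163 3.502
vertex -3.922 -2.376 3.085
endloop
endfacet
facet normal -0.691 -0.534 -0.487
outer loop
vertex -4.193 -2.259 3.341
vertex -3.922 -2.376 3.085
vertex -3.661 -3.857 4.338
endloop
endfacet
facet normal -0.031 0.896 -0.443
outer loop
vertex -3.922 -2.376 3.085
vertex -3.719 -2.163 3.502
vertex -3.532 -2.368 3.074
endloop
endfacet
facet normal -0.008 -0.647 -0.763
outer loop
vertex -3.922 -2.376 3.085
vertex -3.532 -2.368 3.074
vertex -3.661 -3.857 4.338
endloop
endfacet
facet normal -0.423 -0.667 0.613
outer loop
vertex 3.636 -2.866 -2.339
vertex 2.411 -1.296 -1.477
vertex 2.289 -3.204 -3.636
endloop
endfacet
facet normal 0.564 -0.724 -0.397
outer loop
vertex 2.709 -2.544 -4.243
vertex 3.636 -2.866 -2.339
vertex 2.289 -3.204 -3.636
endloop
endfacet
facet normal -0.423 -0.667 0.613
outer loop
vertex 2.289 -3.204 -3.636
vertex 2.411 -1.296 -1.477
vertex 1.065 -1.634 -2.774
endloop
endfacet
facet normal -0.709 -0.177 -0.683
outer loop
vertex 1.065 -1.634 -2.774
vertex 2.709 -2.544 -4.243
vertex 2.289 -3.204 -3.636
endloop
endfacet
facet normal 0.708 0.178 0.683
outer loop
vertex 3.636 -2.866 -2.339
vertex 2.831 -0.636 -2.084
vertex 2.411 -1.296 -1.477
endloop
endfacet
facet normal 0.564 -0.724 -0.397
outer loop
vertex 4.055 -2.206 -2.946
vertex 3.636 -2.866 -2.339
vertex 2.709 -2.544 -4.243
endloop
endfacet
facet normal 0.709 0.178 0.683
outer loop
vertex 4.055 -2.206 -2.946
vertex 2.831 -0.636 -2.084
vertex 3.636 -2.866 -2.339
endloop
endfacet
facet normal -0.564 0.724 0.397
outer loop
vertex 2.411 -1.296 -1.477
vertex 2.831 -0.636 -2.084
vertex 1.065 -1.634 -2.774
endloop
endfacet
facet normal -0.709 -0.178 -0.683
outer loop
vertex 1.484 -0.974 -3.381
vertex 2.709 -2.544 -4.243
vertex 1.065 -1.634 -2.774
endloop
endfacet
facet normal -0.564 0.724 0.397
outer loop
vertex 1.065 -1.634 -2.774
vertex 2.831 -0.636 -2.084
vertex 1.484 -0.974 -3.381
endloop
endfacet
facet normal 0.423 0.667 -0.613
outer loop
vertex 1.484 -0.974 -3.381
vertex 4.055 -2.206 -2.946
vertex 2.709 -2.544 -4.243
endloop
endfacet
facet normal 0.423 0.667 -0.613
outer loop
vertex 2.831 -0.636 -2.084
vertex 4.055 -2.206 -2.946
vertex 1.484 -0.974 -3.381
endloop
endfacet

endsolid


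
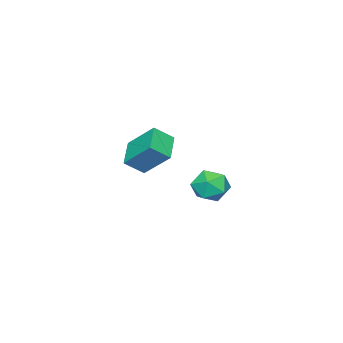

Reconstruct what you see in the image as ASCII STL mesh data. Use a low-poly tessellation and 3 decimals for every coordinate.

solid 
facet normal 0.199 0.215 0.956
outer loop
vertex 0.995 2.246 3.661
vertex 1.267 1.319 3.813
vertex 1.927 1.981 3.527
endloop
endfacet
facet normal 0.301 0.785 0.541
outer loop
vertex 0.995 2.246 3.661
vertex 1.927 1.981 3.527
vertex 1.495 2.585 2.891
endloop
endfacet
facet normal -0.313 0.927 0.205
outer loop
vertex 0.995 2.246 3.661
vertex 1.495 2.585 2.891
vertex 0.567 2.296 2.783
endloop
endfacet
facet normal -0.795 0.444 0.413
outer loop
vertex 0.995 2.246 3.661
vertex 0.567 2.296 2.783
vertex 0.426 1.513 3.353
endloop
endfacet
facet normal -0.479 0.003 0.878
outer loop
vertex 0.995 2.246 3.661
vertex 0.426 1.513 3.353
vertex 1.267 1.319 3.813
endloop
endfacet
facet normal 0.788 0.614 0.048
outer loop
vertex 1.495 2.585 2.891
vertex 1.927 1.981 3.527
vertex 2.074 1.867 2.567
endloop
endfacet
facet normal 0.622 -0.309 0.720
outer loop
vertex 1.927 1.981 3.527
vertex 1.267 1.319 3.813
vertex 1.933 1.084 3.137
endloop
endfacet
facet normal -0.474 -0.650 0.593
outer loop
vertex 1.267 1.319 3.813
vertex 0.426 1.513 3.353
vertex 1.005 0.795 3.029
endloop
endfacet
facet normal -0.985 0.062 -0.158
outer loop
vertex 0.426 1.513 3.353
vertex 0.567 2.296 2.783
vertex 0.573 1.399 2.393
endloop
endfacet
facet normal -0.205 0.844 -0.496
outer loop
vertex 0.567 2.296 2.783
vertex 1.495 2.585 2.891
vertex 1.233 2.061 2.107
endloop
endfacet
facet normal 0.795 -0.444 -0.413
outer loop
vertex 1.505 1.134 2.259
vertex 2.074 1.867 2.567
vertex 1.933 1.084 3.137
endloop
endfacet
facet normal 0.313 -0.927 -0.205
outer loop
vertex 1.505 1.134 2.259
vertex 1.933 1.084 3.137
vertex 1.005 0.795 3.029
endloop
endfacet
facet normal -0.301 -0.785 -0.541
outer loop
vertex 1.505 1.134 2.259
vertex 1.005 0.795 3.029
vertex 0.573 1.399 2.393
endloop
endfacet
facet normal -0.199 -0.215 -0.956
outer loop
vertex 1.505 1.134 2.259
vertex 0.573 1.399 2.393
vertex 1.233 2.061 2.107
endloop
endfacet
facet normal 0.479 -0.003 -0.878
outer loop
vertex 1.505 1.134 2.259
vertex 1.233 2.061 2.107
vertex 2.074 1.867 2.567
endloop
endfacet
facet normal 0.985 -0.062 0.158
outer loop
vertex 1.933 1.084 3.137
vertex 2.074 1.867 2.567
vertex 1.927 1.981 3.527
endloop
endfacet
facet normal 0.205 -0.844 0.496
outer loop
vertex 1.005 0.795 3.029
vertex 1.933 1.084 3.137
vertex 1.267 1.319 3.813
endloop
endfacet
facet normal -0.788 -0.614 -0.048
outer loop
vertex 0.573 1.399 2.393
vertex 1.005 0.795 3.029
vertex 0.426 1.513 3.353
endloop
endfacet
facet normal -0.622 0.309 -0.720
outer loop
vertex 1.233 2.061 2.107
vertex 0.573 1.399 2.393
vertex 0.567 2.296 2.783
endloop
endfacet
facet normal 0.474 0.650 -0.593
outer loop
vertex 2.074 1.867 2.567
vertex 1.233 2.061 2.107
vertex 1.495 2.585 2.891
endloop
endfacet
facet normal -0.604 0.512 -0.611
outer loop
vertex -2.274 -4.353 2.105
vertex -2.402 -2.927 3.428
vertex -0.995 -3.629 1.447
endloop
endfacet
facet normal 0.066 -0.732 -0.678
outer loop
vertex -0.258 -4.253 2.192
vertex -2.274 -4.353 2.105
vertex -0.995 -3.629 1.447
endloop
endfacet
facet normal -0.604 0.512 -0.611
outer loop
vertex -0.995 -3.629 1.447
vertex -2.402 -2.927 3.428
vertex -1.123 -2.202 2.77
endloop
endfacet
facet normal 0.794 0.450 -0.409
outer loop
vertex -1.123 -2.202 2.77
vertex -0.258 -4.253 2.192
vertex -0.995 -3.629 1.447
endloop
endfacet
facet normal -0.794 -0.450 0.408
outer loop
vertex -2.274 -4.353 2.105
vertex -1.665 -3.551 4.173
vertex -2.402 -2.927 3.428
endloop
endfacet
facet normal 0.066 -0.732 -0.679
outer loop
vertex -1.537 -4.978 2.85
vertex -2.274 -4.353 2.105
vertex -0.258 -4.253 2.192
endloop
endfacet
facet normal -0.794 -0.450 0.408
outer loop
vertex -1.537 -4.978 2.85
vertex -1.665 -3.551 4.173
vertex -2.274 -4.353 2.105
endloop
endfacet
facet normal -0.066 0.732 0.678
outer loop
vertex -2.402 -2.927 3.428
vertex -1.665 -3.551 4.173
vertex -1.123 -2.202 2.77
endloop
endfacet
facet normal 0.794 0.450 -0.408
outer loop
vertex -0.386 -2.827 3.515
vertex -0.258 -4.253 2.192
vertex -1.123 -2.202 2.77
endloop
endfacet
facet normal -0.065 0.732 0.678
outer loop
vertex -1.123 -2.202 2.77
vertex -1.665 -3.551 4.173
vertex -0.386 -2.827 3.515
endloop
endfacet
facet normal 0.604 -0.512 0.610
outer loop
vertex -0.386 -2.827 3.515
vertex -1.537 -4.978 2.85
vertex -0.258 -4.253 2.192
endloop
endfacet
facet normal 0.604 -0.512 0.611
outer loop
vertex -1.665 -3.551 4.173
vertex -1.537 -4.978 2.85
vertex -0.386 -2.827 3.515
endloop
endfacet

endsolid


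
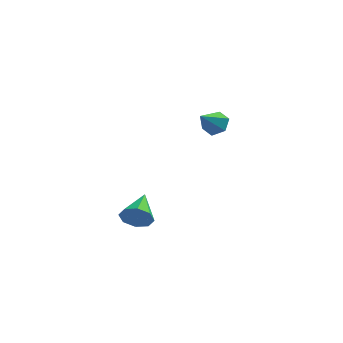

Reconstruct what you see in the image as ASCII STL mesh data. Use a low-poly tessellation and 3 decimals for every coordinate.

solid 
facet normal 0.367 0.682 -0.633
outer loop
vertex -0.697 3.424 -1.234
vertex -1.313 3.942 -1.033
vertex -0.602 3.957 -0.605
endloop
endfacet
facet normal 0.695 -0.597 0.401
outer loop
vertex -0.697 3.424 -1.234
vertex -0.602 3.957 -0.605
vertex -1.907 2.838 -0.007
endloop
endfacet
facet normal 0.367 0.682 -0.633
outer loop
vertex -0.602 3.957 -0.605
vertex -1.313 3.942 -1.033
vertex -1.218 4.475 -0.404
endloop
endfacet
facet normal 0.364 0.072 0.929
outer loop
vertex -0.602 3.957 -0.605
vertex -1.218 4.475 -0.404
vertex -1.907 2.838 -0.007
endloop
endfacet
facet normal 0.365 0.682 -0.633
outer loop
vertex -1.218 4.475 -0.404
vertex -1.313 3.942 -1.033
vertex -1.93 4.46 -0.831
endloop
endfacet
facet normal -0.479 0.392 0.785
outer loop
vertex -1.218 4.475 -0.404
vertex -1.93 4.46 -0.831
vertex -1.907 2.838 -0.007
endloop
endfacet
facet normal 0.366 0.683 -0.632
outer loop
vertex -1.93 4.46 -0.831
vertex -1.313 3.942 -1.033
vertex -2.024 3.927 -1.461
endloop
endfacet
facet normal -0.993 0.043 0.112
outer loop
vertex -1.93 4.46 -0.831
vertex -2.024 3.927 -1.461
vertex -1.907 2.838 -0.007
endloop
endfacet
facet normal 0.367 0.682 -0.633
outer loop
vertex -2.024 3.927 -1.461
vertex -1.313 3.942 -1.033
vertex -1.408 3.409 -1.662
endloop
endfacet
facet normal -0.661 -0.625 -0.415
outer loop
vertex -2.024 3.927 -1.461
vertex -1.408 3.409 -1.662
vertex -1.907 2.838 -0.007
endloop
endfacet
facet normal 0.367 0.682 -0.633
outer loop
vertex -1.408 3.409 -1.662
vertex -1.313 3.942 -1.033
vertex -0.697 3.424 -1.234
endloop
endfacet
facet normal 0.183 -0.945 -0.271
outer loop
vertex -1.408 3.409 -1.662
vertex -0.697 3.424 -1.234
vertex -1.907 2.838 -0.007
endloop
endfacet
facet normal 0.008 -0.938 -0.345
outer loop
vertex -3.118 -3.432 -4.788
vertex -3.652 -3.686 -4.11
vertex -3.787 -3.38 -4.945
endloop
endfacet
facet normal 0.217 0.684 -0.697
outer loop
vertex -3.118 -3.432 -4.788
vertex -3.787 -3.38 -4.945
vertex -3.668 -1.894 -3.45
endloop
endfacet
facet normal 0.008 -0.939 -0.345
outer loop
vertex -3.787 -3.38 -4.945
vertex -3.652 -3.686 -4.11
vertex -4.377 -3.507 -4.613
endloop
endfacet
facet normal -0.476 0.642 -0.601
outer loop
vertex -3.787 -3.38 -4.945
vertex -4.377 -3.507 -4.613
vertex -3.668 -1.894 -3.45
endloop
endfacet
facet normal 0.009 -0.938 -0.346
outer loop
vertex -4.377 -3.507 -4.613
vertex -3.652 -3.686 -4.11
vertex -4.542 -3.74 -3.986
endloop
endfacet
facet normal -0.894 0.443 -0.070
outer loop
vertex -4.377 -3.507 -4.613
vertex -4.542 -3.74 -3.986
vertex -3.668 -1.894 -3.45
endloop
endfacet
facet normal 0.009 -0.938 -0.345
outer loop
vertex -4.542 -3.74 -3.986
vertex -3.652 -3.686 -4.11
vertex -4.186 -3.941 -3.431
endloop
endfacet
facet normal -0.788 0.205 0.580
outer loop
vertex -4.542 -3.74 -3.986
vertex -4.186 -3.941 -3.431
vertex -3.668 -1.894 -3.45
endloop
endfacet
facet normal 0.008 -0.938 -0.346
outer loop
vertex -4.186 -3.941 -3.431
vertex -3.652 -3.686 -4.11
vertex -3.517 -3.993 -3.275
endloop
endfacet
facet normal -0.222 0.065 0.973
outer loop
vertex -4.186 -3.941 -3.431
vertex -3.517 -3.993 -3.275
vertex -3.668 -1.894 -3.45
endloop
endfacet
facet normal 0.009 -0.938 -0.346
outer loop
vertex -3.517 -3.993 -3.275
vertex -3.652 -3.686 -4.11
vertex -2.927 -3.865 -3.607
endloop
endfacet
facet normal 0.470 0.107 0.876
outer loop
vertex -3.517 -3.993 -3.275
vertex -2.927 -3.865 -3.607
vertex -3.668 -1.894 -3.45
endloop
endfacet
facet normal 0.008 -0.938 -0.345
outer loop
vertex -2.927 -3.865 -3.607
vertex -3.652 -3.686 -4.11
vertex -2.762 -3.633 -4.234
endloop
endfacet
facet normal 0.887 0.306 0.347
outer loop
vertex -2.927 -3.865 -3.607
vertex -2.762 -3.633 -4.234
vertex -3.668 -1.894 -3.45
endloop
endfacet
facet normal 0.008 -0.938 -0.345
outer loop
vertex -2.762 -3.633 -4.234
vertex -3.652 -3.686 -4.11
vertex -3.118 -3.432 -4.788
endloop
endfacet
facet normal 0.781 0.544 -0.305
outer loop
vertex -2.762 -3.633 -4.234
vertex -3.118 -3.432 -4.788
vertex -3.668 -1.894 -3.45
endloop
endfacet

endsolid


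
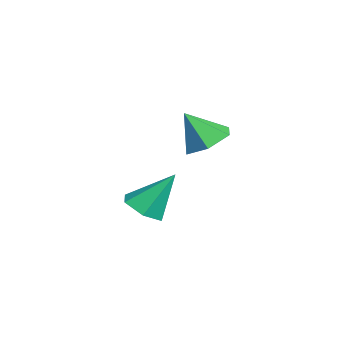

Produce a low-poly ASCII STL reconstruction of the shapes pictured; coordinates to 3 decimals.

solid 
facet normal -0.018 -0.575 -0.818
outer loop
vertex 1.368 -1.808 -0.872
vertex 0.976 -2.269 -0.539
vertex 0.68 -1.756 -0.893
endloop
endfacet
facet normal 0.080 0.970 -0.229
outer loop
vertex 1.368 -1.808 -0.872
vertex 0.68 -1.756 -0.893
vertex 1.004 -1.411 0.679
endloop
endfacet
facet normal -0.018 -0.575 -0.818
outer loop
vertex 0.68 -1.756 -0.893
vertex 0.976 -2.269 -0.539
vertex 0.289 -2.216 -0.561
endloop
endfacet
facet normal -0.757 0.653 0.013
outer loop
vertex 0.68 -1.756 -0.893
vertex 0.289 -2.216 -0.561
vertex 1.004 -1.411 0.679
endloop
endfacet
facet normal -0.018 -0.575 -0.818
outer loop
vertex 0.289 -2.216 -0.561
vertex 0.976 -2.269 -0.539
vertex 0.585 -2.729 -0.207
endloop
endfacet
facet normal -0.831 -0.103 0.546
outer loop
vertex 0.289 -2.216 -0.561
vertex 0.585 -2.729 -0.207
vertex 1.004 -1.411 0.679
endloop
endfacet
facet normal -0.017 -0.575 -0.818
outer loop
vertex 0.585 -2.729 -0.207
vertex 0.976 -2.269 -0.539
vertex 1.272 -2.781 -0.185
endloop
endfacet
facet normal -0.068 -0.542 0.838
outer loop
vertex 0.585 -2.729 -0.207
vertex 1.272 -2.781 -0.185
vertex 1.004 -1.411 0.679
endloop
endfacet
facet normal -0.019 -0.576 -0.817
outer loop
vertex 1.272 -2.781 -0.185
vertex 0.976 -2.269 -0.539
vertex 1.664 -2.321 -0.518
endloop
endfacet
facet normal 0.771 -0.225 0.596
outer loop
vertex 1.272 -2.781 -0.185
vertex 1.664 -2.321 -0.518
vertex 1.004 -1.411 0.679
endloop
endfacet
facet normal -0.018 -0.575 -0.818
outer loop
vertex 1.664 -2.321 -0.518
vertex 0.976 -2.269 -0.539
vertex 1.368 -1.808 -0.872
endloop
endfacet
facet normal 0.845 0.531 0.062
outer loop
vertex 1.664 -2.321 -0.518
vertex 1.368 -1.808 -0.872
vertex 1.004 -1.411 0.679
endloop
endfacet
facet normal 0.068 0.528 -0.847
outer loop
vertex 3.335 -0.791 2.522
vertex 2.599 -0.719 2.508
vertex 3.014 -0.214 2.856
endloop
endfacet
facet normal 0.749 0.034 0.661
outer loop
vertex 3.335 -0.791 2.522
vertex 3.014 -0.214 2.856
vertex 2.521 -1.321 3.472
endloop
endfacet
facet normal 0.068 0.528 -0.847
outer loop
vertex 3.014 -0.214 2.856
vertex 2.599 -0.719 2.508
vertex 2.277 -0.142 2.842
endloop
endfacet
facet normal 0.030 0.476 0.879
outer loop
vertex 3.014 -0.214 2.856
vertex 2.277 -0.142 2.842
vertex 2.521 -1.321 3.472
endloop
endfacet
facet normal 0.068 0.528 -0.846
outer loop
vertex 2.277 -0.142 2.842
vertex 2.599 -0.719 2.508
vertex 1.863 -0.646 2.494
endloop
endfacet
facet normal -0.753 0.182 0.632
outer loop
vertex 2.277 -0.142 2.842
vertex 1.863 -0.646 2.494
vertex 2.521 -1.321 3.472
endloop
endfacet
facet normal 0.069 0.529 -0.846
outer loop
vertex 1.863 -0.646 2.494
vertex 2.599 -0.719 2.508
vertex 2.184 -1.223 2.159
endloop
endfacet
facet normal -0.817 -0.552 0.168
outer loop
vertex 1.863 -0.646 2.494
vertex 2.184 -1.223 2.159
vertex 2.521 -1.321 3.472
endloop
endfacet
facet normal 0.068 0.530 -0.846
outer loop
vertex 2.184 -1.223 2.159
vertex 2.599 -0.719 2.508
vertex 2.92 -1.295 2.173
endloop
endfacet
facet normal -0.096 -0.994 -0.049
outer loop
vertex 2.184 -1.223 2.159
vertex 2.92 -1.295 2.173
vertex 2.521 -1.321 3.472
endloop
endfacet
facet normal 0.068 0.530 -0.846
outer loop
vertex 2.92 -1.295 2.173
vertex 2.599 -0.719 2.508
vertex 3.335 -0.791 2.522
endloop
endfacet
facet normal 0.686 -0.701 0.197
outer loop
vertex 2.92 -1.295 2.173
vertex 3.335 -0.791 2.522
vertex 2.521 -1.321 3.472
endloop
endfacet

endsolid
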